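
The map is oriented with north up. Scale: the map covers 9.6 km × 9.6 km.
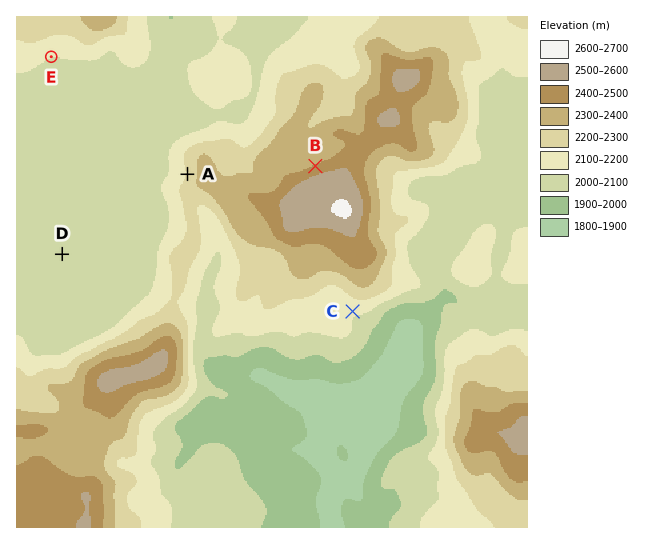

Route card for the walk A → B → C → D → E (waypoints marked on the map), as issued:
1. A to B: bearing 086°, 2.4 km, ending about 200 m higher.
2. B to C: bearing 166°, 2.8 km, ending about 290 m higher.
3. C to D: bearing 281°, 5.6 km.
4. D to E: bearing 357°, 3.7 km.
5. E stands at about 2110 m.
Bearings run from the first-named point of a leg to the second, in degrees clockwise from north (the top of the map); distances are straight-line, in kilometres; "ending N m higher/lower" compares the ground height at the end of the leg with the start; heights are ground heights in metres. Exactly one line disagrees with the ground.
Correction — Line 2: it should read "ending about 290 m lower".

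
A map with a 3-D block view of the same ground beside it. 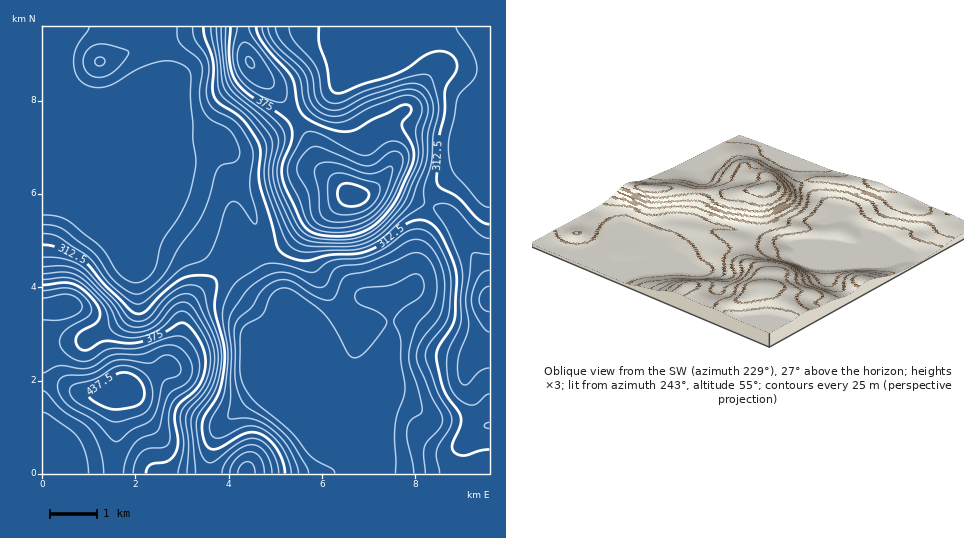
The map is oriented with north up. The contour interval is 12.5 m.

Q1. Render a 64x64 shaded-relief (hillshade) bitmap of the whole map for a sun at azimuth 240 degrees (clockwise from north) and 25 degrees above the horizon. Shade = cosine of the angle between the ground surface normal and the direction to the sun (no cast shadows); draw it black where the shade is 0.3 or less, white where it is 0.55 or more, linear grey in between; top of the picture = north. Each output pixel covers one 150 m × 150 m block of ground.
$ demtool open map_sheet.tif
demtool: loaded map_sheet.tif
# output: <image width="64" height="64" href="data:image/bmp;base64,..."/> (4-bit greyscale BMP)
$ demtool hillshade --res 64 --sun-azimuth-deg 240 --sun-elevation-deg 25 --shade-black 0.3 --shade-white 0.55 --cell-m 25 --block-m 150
<image width="64" height="64" href="data:image/bmp;base64,Qk12CAAAAAAAAHYAAAAoAAAAQAAAAEAAAAABAAQAAAAAAAAIAAATCwAAEwsAABAAAAAAAAAAAAAAABEREQAiIiIAMzMzAERERABVVVUAZmZmAHd3dwCIiIgAmZmZAKqqqgC7u7sAzMzMAN3d3QDu7u4A////AHd3d4mZdlVnd2VEVomqhlQzIzRWZmZniIiJmqqZmId3d3d4iZl2VWeIdURWeZmGVDIiNFVmZnd4iImqqpmYh3d3d3iZmYZmeIhlM0V4mHZDIiIzRWZ3d3eImaqpmZiHd3d3eJqph2Z4iGQyNGeIdkMhEiRWd3d3d4maqZmZmIiId3eImqmHZ4iHUyEkV3d2QyESNGd3d3d3iaqZiJmYiIh3d4mqqYd3iHZCESRWd3ZCESJGd3d3d3eJqZiIiZmIiHeImqqpiHiHZTIRJFZ3dUIiJGd3d3d3d4mpiHiJmZiIeJqqu6qYiIdUMiI0VndlQiJGd3d3d3d3iZmHeJqqmIeJqru7qpiIdlQzNEVWZmVDNGd3d3d3d3eImYiJq7uoh5q7u7qpmIh1RERVVVVmVERXd3d3d3d3d3iZiJq7y5h3qru6qZmIh2REVmZVRVVERXd3d3d3d3d3eImZqrzLmHequpmIiIh2VEVndlQzM0RXd3d3d3d3d3d4iZmrzLqHd5mph3eIh2VEVnd1QyIiNXd3d3d3d3d3d3iJqrvMuod3iYdmZ3h3VERnh2UyERI2d3d3d3d3d3d3eJqru8uph3eIdlVneHZERXh3VDIQATZ3d3d3d3d4iHd4mru7u6mHd3dlVWeHZURWd3ZUMhABRnd3d3d3d4mHd3ibu7u6qYiId2VVZ4dlRWd3ZUQyAAFGd3d3d3d4mYd3eJq7qqqpiIh3ZVZ4dlRFZ3ZVRDIAATZ3d3d3d3iZh3d4mqqqmZmIiHdlVnd2VEVmZlVUMQABRnd3d3d3eKmHd3iaqpmZmZiId2Znd3VERWZmZlQhAAJGd3d3d3eJqYd3eJmZmZmZmYiHd3d3ZUNEVnd2VCAAE1d4d3d3eJqph3Z4iZmImZqpmYiId3dkMzRniIdTERE0Z3d3d3d4qph3ZneIiIiZqqqZiIiHZkMiNXiZh1MhI0V3d3d3d4mph3Zmd4iIiJq7u6qIiHZTIRE1eZmHUyI0VndmZ3d4qqh3Znd3eIiImrzMqnd2VCEAATV5mYdUNEVmZmZneJq6mHZnd3d3eImrzMupZmVCAAACRniYh1VEVWZmZmeJq7qHZnd3d3d3iavMy5lVVDEAABNGeIiHZVVWZnd3eJq7qXZmd4iHd3eJq8zKmFVUIQABNFZ4iIdmZmZnd3d4mruodmd4iIh3d4q7zLqYVVQhABJFZ3iJiHZmZ3d3d4mqupdmeIiIiId4mrzMuohlVDIRI1Z3iJmYd3d3d3d4iaqph3eJmYiIiIiavMy5h2ZUMyI0Z3eImZh3d4iHd3iJqqmIiJqpiIiHiJq8y6l3ZVQzM0Vnd4iZiIeIiId3eImqqZmqu6mIh3eIm8zLmHZlVDNEVnd3iIiIiIiIh3Z4mqu7u7u7qYh3d4mrzLqHZmVEREVnd3eIiIiIiIiHdniau8zMzLuph2ZniavMuXZVVURFVnd3d3iIiIiIiId2eKvM3dzLuph2ZmeJq7uoZVVVVVVnd3d3eIiIiIiIh3d5rN3d3LqpmHZVZ4mqupdUVWVVZ3d3d3d3iIiIiIiHd4m83d3LqqmYdlRWeJqpdkRVZmZ3d3d3d3eIiIiIiId3is3t3LqqqZh2REVniYhlRFZ3d3d3d3d3d4iIiImYh3eb3u3LqqqpiGVERFZ3dlRFZnd3d3d3d3d3iIiIiZiHeKze3LqqqqmHZUMzRWZmVVVnd3d3d3d3d3eIiIiJmId4rO7cuqqqmGVVQzI0VWVVZnd3d3d3d3d3d3iIiImYd4m87tuqqqmGVFVUMjRVVmZnd3d3d3d3d3d3d4iImYh3ibzuy6qZmGVEVmVDM0VWZnd3d3d3eIh3d3d3iIiZiHeJvN3LqZh2VERWdlMjNFVnd3d3d3eIh3d3d3d4iJiHd4m83LqYh2VURWeHVCIjRWd3d3d3d4h3d3d3d4iImId4mrzMuph3ZURVeIdkIiI1Z3d3d3d3h3d3d3d3iImYh3iavMy6mHZVVVZ4h1QiEjVnd3d3d3eHd3d3d3eIiIiIiavMzLuodlVWZ3h3VDIiNWd3d3d3d3d3d3d3d4iIiIiavMzMu5hlVVZ3d3dlQzNFZ3d3d3d3d3d3d3d3eIiZiZq8zMy6l1RFVnd3d2ZUQ0Vnd3d3d3d3d3d3d3d4iZmaq83dy7l1QzRnd3d3d2VDNGd3d3d3d3d3d3d3d3iJqqq83d3LqGQyNGd3d3d3ZUM0V3d3d3d3d3d3d3d3eJqru83e3LqGQyI1Z3d3d3dkMiRWd3d3d3iIiHd3d3d4mru8ze7cqXUyI0Vnd3ZmdlMiNFd3d3d4iIiId3d3d3iau8ze7cqXZDIjRWd3ZmZlQzNFZ3d3d3iJmYh3d3d3eJq7ze7suXZEMzNFZ3dmZmZURFZnd3d3iJqpmHd3d4iImave/tuXZDMyI0Vnd3ZmZmZmZmd3d3eImqqHd3eIiIiZrN//yoZDIiIzVmd3d3d3d3d2ZmZ3d4mqqYdnd4iIiZms7/7JZCIiIzRWd3d3d3eId3ZmZmd4iZqYdmZ3iIiJmrzv/adCERIzRWZ3d3d3eIh3dmZmZ3iImYdmZnd3iImavO/8ljEBI0VWZnd3d3d3iHd2ZmZneIiIh2Znd3d4iZq83uuFIRI0VmZmd3d3d3d3d3ZmZmeIiIiHd3d3d3eJmqvd24QhI0VmZmZ3d3d3d3d3d3Zmd4iIiId3d3h3d4maq83bhCIkVmZmZnd3d3d3d3d3d2Z3"/>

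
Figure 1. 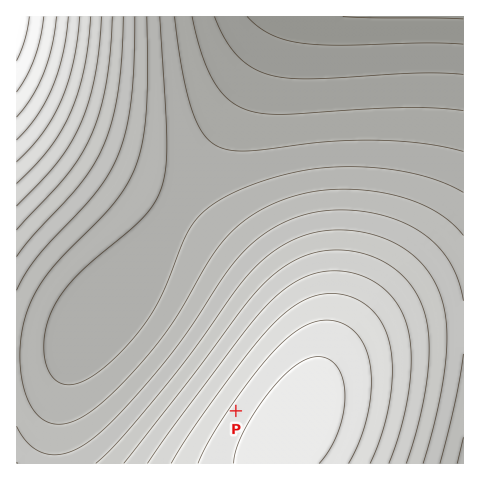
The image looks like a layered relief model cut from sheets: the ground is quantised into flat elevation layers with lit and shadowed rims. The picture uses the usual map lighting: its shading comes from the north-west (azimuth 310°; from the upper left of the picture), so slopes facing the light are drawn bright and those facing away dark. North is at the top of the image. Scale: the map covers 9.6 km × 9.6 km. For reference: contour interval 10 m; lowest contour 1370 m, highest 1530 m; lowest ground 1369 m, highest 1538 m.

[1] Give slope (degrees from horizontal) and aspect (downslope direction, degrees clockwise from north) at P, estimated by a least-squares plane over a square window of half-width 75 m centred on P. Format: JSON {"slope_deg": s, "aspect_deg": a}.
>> {"slope_deg": 1, "aspect_deg": 304}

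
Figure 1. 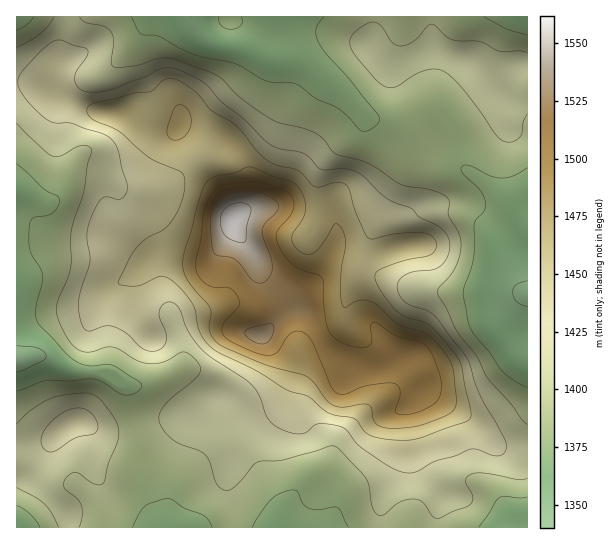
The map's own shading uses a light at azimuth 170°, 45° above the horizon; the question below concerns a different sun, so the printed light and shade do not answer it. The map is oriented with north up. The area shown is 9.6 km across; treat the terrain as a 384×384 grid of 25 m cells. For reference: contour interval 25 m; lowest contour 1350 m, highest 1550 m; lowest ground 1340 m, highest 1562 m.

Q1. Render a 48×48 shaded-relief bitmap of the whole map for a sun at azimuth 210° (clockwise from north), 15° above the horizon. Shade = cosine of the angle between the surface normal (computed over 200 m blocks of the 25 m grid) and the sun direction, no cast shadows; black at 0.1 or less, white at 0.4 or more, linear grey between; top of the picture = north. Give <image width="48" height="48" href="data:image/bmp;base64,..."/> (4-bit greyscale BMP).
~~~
<image width="48" height="48" href="data:image/bmp;base64,Qk32BAAAAAAAAHYAAAAoAAAAMAAAADAAAAABAAQAAAAAAIAEAAATCwAAEwsAABAAAAAAAAAAAAAAABEREQAiIiIAMzMzAERERABVVVUAZmZmAHd3dwCIiIgAmZmZAKqqqgC7u7sAzMzMAN3d3QDu7u4A////AKu7l3iYiImZqqmYiJmZmZmZmJmZmZmJmbu6h3iYiImZqqmYiJmZmZmZmZmZmZiJmcuod3iIeImZqqmIiJmYiJmZmZqpmIeJqrqYd4mHeImZmZmIiZmIiJmpmaqYh3eau5mIiJmHeImZmZmIiZmYiZqqqqqYiImru5mZmZmHiJmZmZmIiZmZmau7qqmZmaq7qZmZmZmIiJmZmZmImqqqqru7uqmZqqq6iJmZmamIiJmZmZmJmqqqqrvLuqmZmaqYd4iJmql3eJmZmZmZqqqpmrzMzLuqmamGZoiIiYdmeJmZmZmZmZmZrNzMzMy7uphlZnd3dmVVeIiIiZmZmZmazu27qru7qXZVZnd2VURFZ3iIiZmIiaqr3ty6mZmZh1RVZmZlVERGd3d3iIiImru83bqqqZmIZURVVWZlRFVniZiHeHiKvMu8y5mqqph3VEREVWZVZ4iJq7qYiJq93curupiZmZh2UzREVod4q7urzMupq97v/rmauYd3iYh1MiNFZ5mr3cu8zMqazv///KiaqGZniHZTEBNWeKq83Lq7u6iK3v7tuYmrllZ4hkMgASRniKq8y6mrqXZ6zcuod4m6hVeIYyIRE0Z3iJmrqpmqmHeKu6h3d4mpZWiGMiIiNWd4d5mamZmpmIiby6mIiIiHZndkIjNEVmeHd4iZmZmZmYms3bqaqYh2ZnZUNFVWZnd3d4mYiZmZmZq93LqrqYdmZmZVVniIh3d4iJmZmZiIiZm8y6qrqHZVZmZniJqqmHeIiZmZmZiIiImruqq7l2RFZnd4mru6h3eImZmZmqmIiIiZmavLhkNGd3eImqupdmeImZmJmqmId3iJmru5ZEVnd3d3d4h2VWeJiIiImZmHeHiImrunZWeIiHZnZlVDNGeIh4iIiZh3iIiIm7qHeImIiGVmZlVDRXiIiIh4iYh3iIiImph3eIh3h2VnZmZVZ4iHiHiIiZh3iIiImYZVVVVWd2ZmZlZmZ3d4iImZmZh4iIiJmHQzMyM0ZmZlVVVVVmeIiJqpmZiImZmZmGQzMiI0VVVERVZmZniZmaqqmZiJqpmZh2ZlQjNEVEM0Vmd3d4mZmaqqqZiaqqqpiIiGQ0RFVUNFZ3iIiJmqmaq6mZmruqqqmZmFNEVVVVVWd4iIiJmqmaqqmrzdypqpmZhTNFVVVmZ3eIiIiJmqmKqqq83tqYmYiHUyRWZlZmd4iIiIiZqpiKu6q7y5h4iHdlMjRWZmZmeImZiIiaqZiLu6mYdmZ3iGVDM0VmZmZniZqpiImqqZiKqYdlREVWh1QzRFZmd3d4mrqpmZqqqYd5mHZlVVVWdUMzRWZmd3eJq7qZmZqqmHeIiHd3d2VVUyIjRVZnd3iau6mImaqph3iHeId4h3ZVQhI0VWZ4iImqu5iIiZmYd3d2d3Z3d3ZmQzRFZ3iIiJmqqYd3iIh2ZmZmZmZmZmZmZVVomZmYiJmZmHd3eHZlVVVWZmZmVmZ3ZmeKqZiIiImIh3d3d3ZVVVVXd3ZmVmZ3dmeaqYiIiIiId3d3d2ZmZVZg=="/>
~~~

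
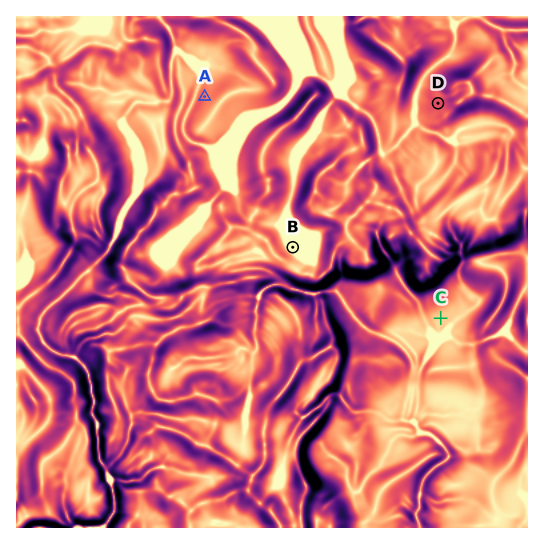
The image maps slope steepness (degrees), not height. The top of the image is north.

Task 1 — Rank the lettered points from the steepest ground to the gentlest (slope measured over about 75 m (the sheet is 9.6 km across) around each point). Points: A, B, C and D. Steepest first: D A C B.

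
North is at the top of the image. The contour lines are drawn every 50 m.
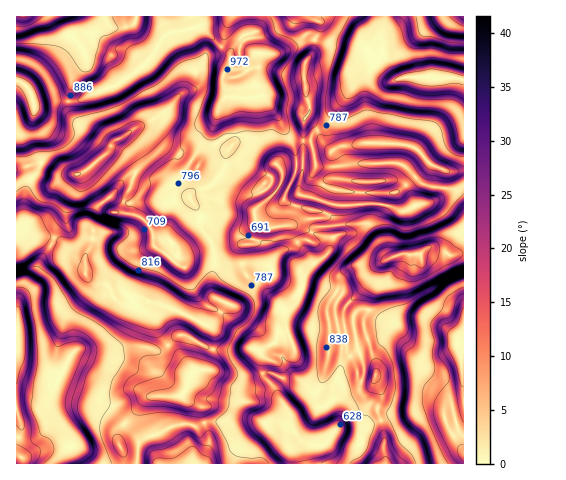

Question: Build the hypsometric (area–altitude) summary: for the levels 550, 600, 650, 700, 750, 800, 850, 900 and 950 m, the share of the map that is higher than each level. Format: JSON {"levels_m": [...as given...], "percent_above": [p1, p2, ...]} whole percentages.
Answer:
{"levels_m": [550, 600, 650, 700, 750, 800, 850, 900, 950], "percent_above": [97, 94, 82, 73, 65, 43, 30, 24, 18]}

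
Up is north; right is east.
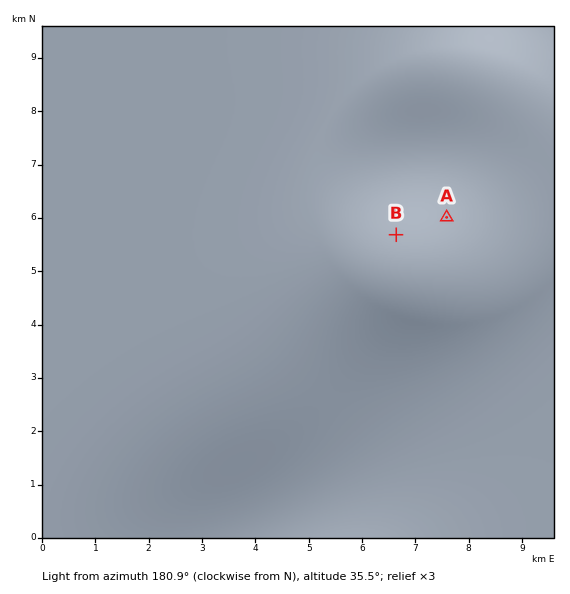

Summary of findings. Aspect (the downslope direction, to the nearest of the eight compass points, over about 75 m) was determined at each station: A S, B S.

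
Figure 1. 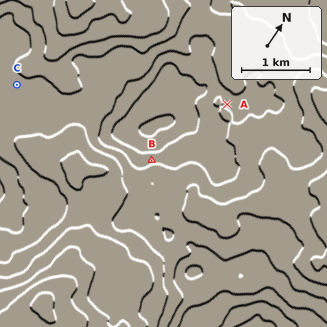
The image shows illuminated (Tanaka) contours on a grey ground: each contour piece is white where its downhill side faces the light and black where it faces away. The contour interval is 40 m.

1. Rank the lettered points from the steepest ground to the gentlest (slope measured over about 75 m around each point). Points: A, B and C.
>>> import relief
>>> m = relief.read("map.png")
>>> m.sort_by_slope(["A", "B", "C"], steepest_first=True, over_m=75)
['B', 'C', 'A']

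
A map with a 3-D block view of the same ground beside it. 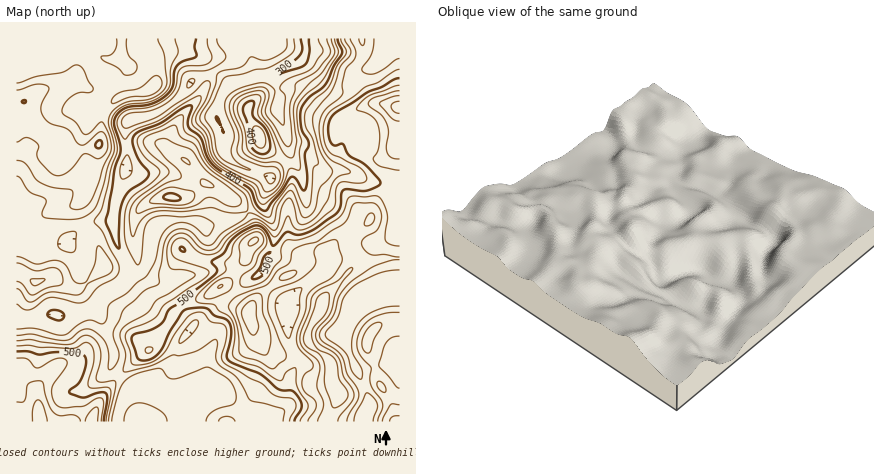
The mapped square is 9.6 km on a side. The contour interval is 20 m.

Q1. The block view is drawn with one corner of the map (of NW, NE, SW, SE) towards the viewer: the NE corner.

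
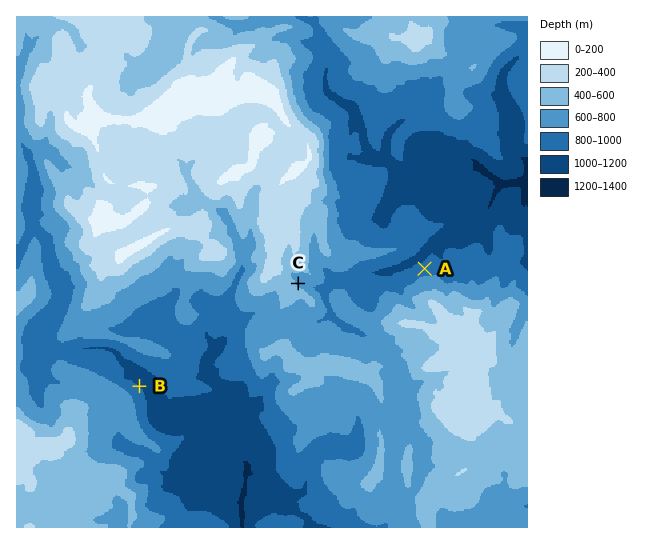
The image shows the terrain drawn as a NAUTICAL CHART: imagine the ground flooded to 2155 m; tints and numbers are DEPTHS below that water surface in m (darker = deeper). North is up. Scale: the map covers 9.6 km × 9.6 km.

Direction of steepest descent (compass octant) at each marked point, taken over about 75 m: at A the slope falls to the N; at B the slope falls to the NE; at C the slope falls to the NE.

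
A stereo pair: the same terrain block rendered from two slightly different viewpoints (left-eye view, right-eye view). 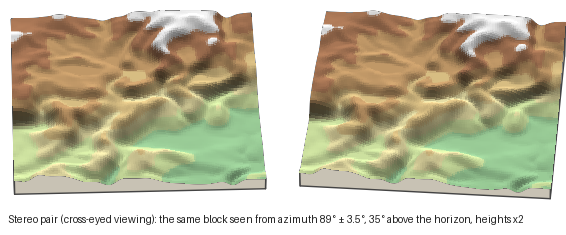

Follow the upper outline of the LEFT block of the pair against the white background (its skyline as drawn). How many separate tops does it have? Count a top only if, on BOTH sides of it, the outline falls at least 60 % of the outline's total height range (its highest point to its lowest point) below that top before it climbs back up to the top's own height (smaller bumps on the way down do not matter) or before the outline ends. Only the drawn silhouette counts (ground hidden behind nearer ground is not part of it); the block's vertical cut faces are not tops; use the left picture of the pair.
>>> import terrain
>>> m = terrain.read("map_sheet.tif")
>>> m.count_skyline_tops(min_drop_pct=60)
0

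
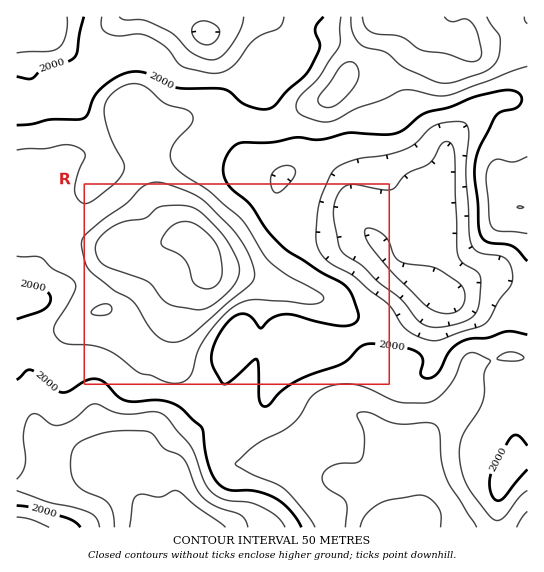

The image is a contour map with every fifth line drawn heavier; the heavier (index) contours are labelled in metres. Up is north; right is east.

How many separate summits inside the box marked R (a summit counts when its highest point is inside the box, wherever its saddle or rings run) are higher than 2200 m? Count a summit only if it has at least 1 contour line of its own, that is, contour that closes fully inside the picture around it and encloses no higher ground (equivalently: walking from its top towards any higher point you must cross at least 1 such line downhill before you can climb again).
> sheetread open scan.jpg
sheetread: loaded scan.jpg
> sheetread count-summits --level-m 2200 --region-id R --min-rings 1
1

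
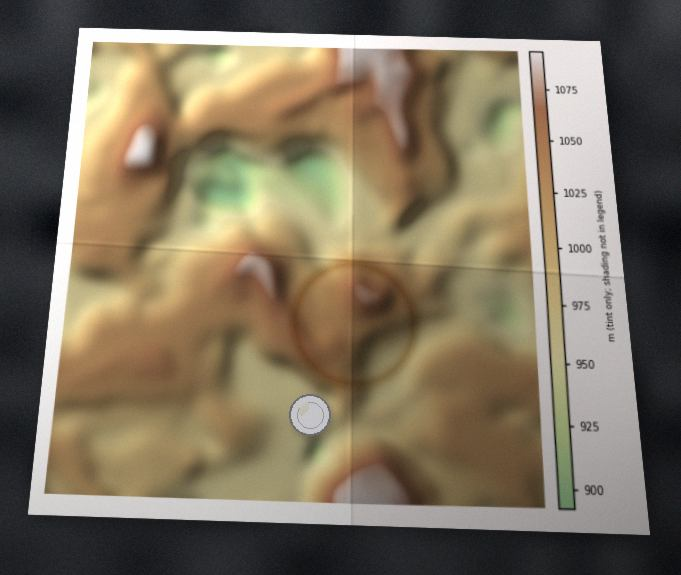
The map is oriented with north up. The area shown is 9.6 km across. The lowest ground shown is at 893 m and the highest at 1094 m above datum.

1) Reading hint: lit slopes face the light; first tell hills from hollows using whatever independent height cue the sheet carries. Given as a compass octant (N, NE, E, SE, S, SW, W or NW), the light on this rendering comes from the NW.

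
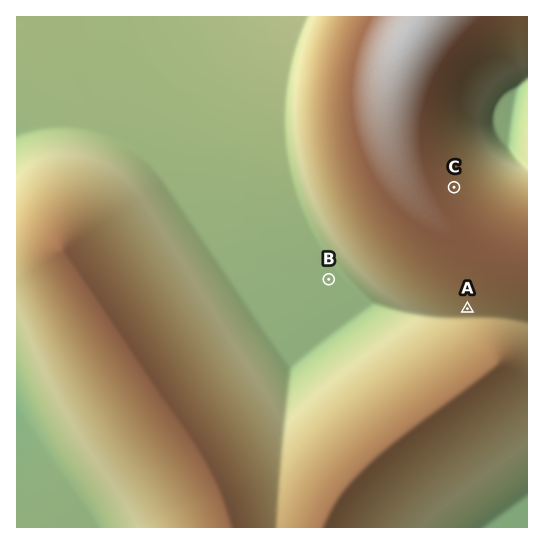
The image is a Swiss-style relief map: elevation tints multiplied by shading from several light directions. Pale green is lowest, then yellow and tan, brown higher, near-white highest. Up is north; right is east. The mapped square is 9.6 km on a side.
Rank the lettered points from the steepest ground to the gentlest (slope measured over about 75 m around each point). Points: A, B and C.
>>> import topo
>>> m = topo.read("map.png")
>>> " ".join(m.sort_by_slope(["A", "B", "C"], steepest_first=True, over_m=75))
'A C B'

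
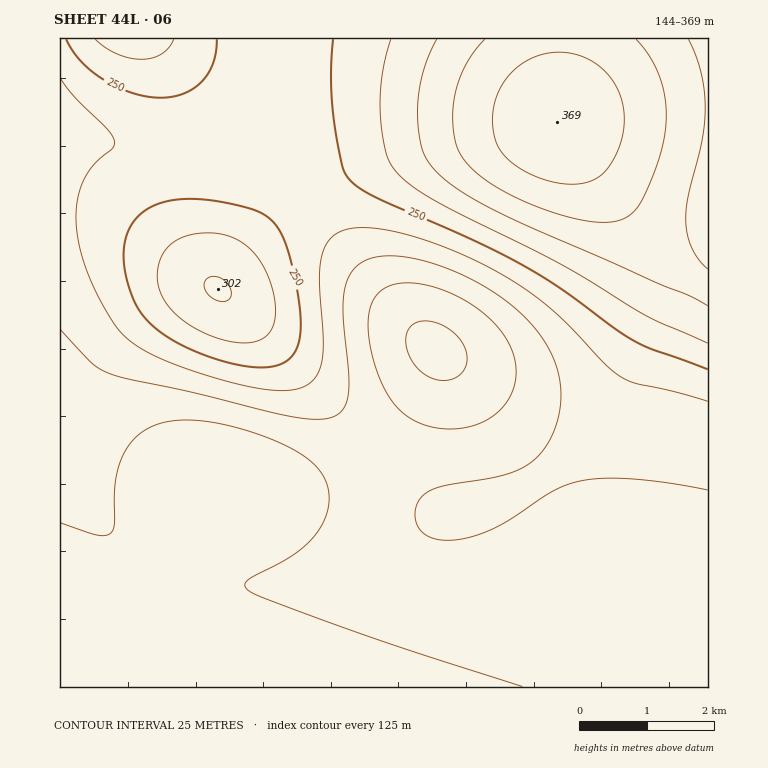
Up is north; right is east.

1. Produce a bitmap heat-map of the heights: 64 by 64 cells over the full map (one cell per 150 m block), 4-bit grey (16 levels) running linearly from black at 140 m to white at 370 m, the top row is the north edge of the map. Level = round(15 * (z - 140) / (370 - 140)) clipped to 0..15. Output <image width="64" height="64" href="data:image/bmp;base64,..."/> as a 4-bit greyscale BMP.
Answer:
<image width="64" height="64" href="data:image/bmp;base64,Qk12CAAAAAAAAHYAAAAoAAAAQAAAAEAAAAABAAQAAAAAAAAIAAATCwAAEwsAABAAAAAAAAAAAAAAABEREQAiIiIAMzMzAERERABVVVUAZmZmAHd3dwCIiIgAmZmZAKqqqgC7u7sAzMzMAN3d3QDu7u4A////ABEREREiIiIiIiIiIiIiIiIiIiIiIiIiIiIiIiMzMzMzERERIiIiIiIiIiIiIiIiIiIiIiIiIiIiIiIzMzMzMzMREiIiIiIiIiIiIiIiIiIiIiIiIiIiIiIzMzMzMzMzMyIiIiIiIiIiIiIiIiIiIiIiIiIiIiIjMzMzMzMzMzMzIiIiIiIiIiIiIiIiIiIiIiIiIiIjMzMzMzMzMzMzMzMiIiIiIiIiIiIiIiIiIiIiIiIjMzMzMzMzMzMzMzMzMyIiIiIiIiIiIiIiIiIiIiIiMzMzMzMzMzMzMzMzMzMzIiIiIiIiIiIiIiIiIiIiIzMzMzMzMzMzMzMzMzMzMzMiIiIiIiIiIiIiIiIiIjMzMzMzMzMzMzMzMzMzMzMzMyIiIiIiIiIiIiIiIiMzMzMzMzMzMzMzMzMzMzMzMzMzIiIiIiIiIiIiIiIiMzMzMzMzMzMzMzMzMzMzMzMzMzMiIiIiIiIiIiIiIiIzMzMzMzMzMzMzMzMzMzMzMzMzMyIiIiIiIiIiIiIiIiMzMzMzMzRDMzMzMzMzMzMzMzMzIiIiIiIiIiIiIiIiIjMzMzREREREREMzMzMzMzMzMzMiIiIiIiIiIiIiIiIiMzMzNEREREREREQzMzMzMzM0RCIiIiIiIiIiIiIiIiIjMzNEREREREREREREMzREREREIiIiIiIiIhERERIiIiMzM0REREREREREREREREREREQiIiIiIiIhERERESIiIzMzRERERERERERERERERERERCIiIiIiIhEREREREiIiMzNEREREREREREREREREREREIyIiIiIhERERERESIiMzM0REREREREREREREREREREQzMiIiIiERERERERIiIzMzNERERERERERERERERERERDMzIiIiIRERERERIiIjMzMzREREREREREREREREREREMzMiIiIhERERERIiIjMzMzMzMzMzREREREREREREREQzMzIiIiIRERESIiIzMzMzMzMzMzMzNERERERERERERDMzMyIiIiIiIiIiMzMzMzMzMzMzMzMzREREREREREREMzMzMiIiIiIiIzMzNERDMzMyIiIiMzM0RERERVVVVVUzMzMzMiIiIzMzNEREREMzMyIiIiIjMzREREVVVVVVVTMzMzMzMzMzNEREREREQzMyIiIiIiIzM0REVVVVVVVVMzMzMzMzNEREVVVVVVRDMyIhERESIiMzRERVVVVVVVYzM0RERERERVVWZmZVVEMzIhEREREiIzNERVVVVVZmZjNERERERVVWZmZmZmVUQzIhERERERIiM0RFVVZmZmZnNERERFVVZmZ3d3d3ZlVDMiERAAEREiIzREVVZmZmd3dERERVVWZnd4iIiHdmVUMyERAAARESIzNEVVZmZ3d3iEREVVVmZ3eIiJiIh3ZUQyIREAABERIjNERVZmd3d4iIREVVZmd3iJmZmZiHdlRDIhEQAAERIjM0RVZmd3iIiJlERVVmd4iZmaqpmYd2VEMiERERERIiM0RVZmd3iImZmkRVVmd4iZmqqqqZh3ZUQyIRERERIiM0RVZmd4iJmZqqRVVmd4iZqqqqqpmHdlRDIiERERIiM0RVZnd4iZmaqqpFVWZ3iJmqqqqqmYdmVEMyIiIiIjM0RVZneIiZmqqqq1VWZniJmqqrqqqYh2ZUQzIiIiIzNEVVZneImZqqqqu7VVZneImaqqqqqZiHZlREMzMzMzREVWZ3iImZqqq7u7tVZmd4iZqqqqqpmHdmVURDMzNERFVmd3iJmaqqu7u7ulVmZ3iJmaqqqpmId2ZVVEREREVVZnd4iZmqq7u7u7uqVWZneIiZmZmZmIh3ZlVVVVVVVWZ3eImZqqu7u7u7u6pVZmd3iImZmZmIh3dmZVVVVVZmd3iJmaqru7vMy7u7qlZmZ3eIiIiIiIh3d2ZmZmZmZnd4iZmqu7vMzMzMu7uqVmZnd3iIiIiIh3d3ZmZmZmd3iImZqru8zMzMzMzLu6pWZmZ3d3d3d3d3d3dmZmd3d4iJmaq7vMzN3d3czMu7qlVmZmd3d3d3d3d3ZmZ3d3eIiZmqu7zM3d3d3d3My7uqVWZmZmd3d3d2ZmZmZ3d3eIiZqqu8zN3d7u7t3dzMu6pVZmZmZmZmZmZmZmZnd3eIiZqqu8zN3e7u7u7d3My7qlVWZmZmZmZmZmZmZmd3eIiZqqu8zd3u7u7u7u3dzLu6VVVmZmZmZmZmZmZmZ3d4iJmqu8zN3u7u//7u7d3My7pVVVZmZmZmZmZmZmZnd3iJmaq7zN3e7v///+7u3czLulVVVmZmZmZmZmZmZmd3iImaqrvM3e7u/////u7d3Mu6VVVmZmZmZmZmZmZmd3eIiZqru8zd7u7////+7t3cy7pVVmZmZ3d2ZmZmZmZ3d4iJmqu7zN3u7v////7u3dzLu1VmZnd3d3d2ZmZmZnd3iImaq7vM3e7u////7u7d3Mu7VmZ3d3d3d3dmZmZmd3eIiZqqu8zd3u7v///u7t3cy7pmZ3d4iIh3d3ZmZmZ3d4iJmqq7zN3e7u7/7u7t3czLumZ3iIiIiId3dmZmZnd3iImZqrvMzd3u7u7u7u3dzMu6Z3iIiZmIiHd3ZmZmd3eIiZmqu7zN3d7u7u7u3dzMu7p3iJmZmZiId3dmZmZ3d4iJmaqrvMzd3e7u7t3d3My7qniJmZmZmYiHd2ZmZnd3iIiZqqu7zM3d3d3d3d3My7uq"/>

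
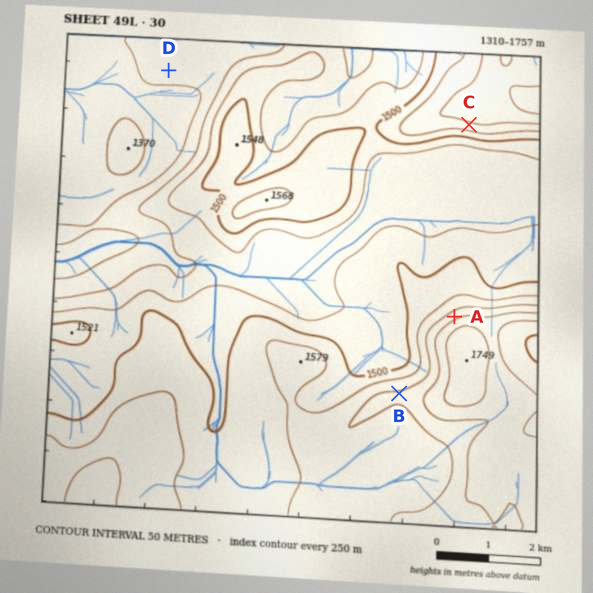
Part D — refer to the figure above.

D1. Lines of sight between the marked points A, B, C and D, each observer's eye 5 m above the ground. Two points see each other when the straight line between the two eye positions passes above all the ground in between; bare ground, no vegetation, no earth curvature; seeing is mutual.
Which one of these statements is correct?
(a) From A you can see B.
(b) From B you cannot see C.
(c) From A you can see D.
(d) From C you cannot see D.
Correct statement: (d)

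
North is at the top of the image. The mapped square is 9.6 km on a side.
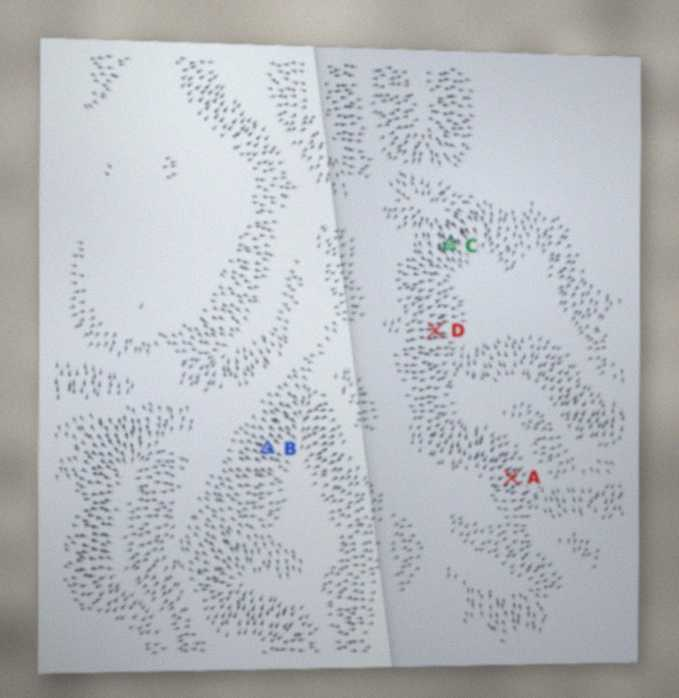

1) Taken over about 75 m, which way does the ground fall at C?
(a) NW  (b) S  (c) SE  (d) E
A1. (c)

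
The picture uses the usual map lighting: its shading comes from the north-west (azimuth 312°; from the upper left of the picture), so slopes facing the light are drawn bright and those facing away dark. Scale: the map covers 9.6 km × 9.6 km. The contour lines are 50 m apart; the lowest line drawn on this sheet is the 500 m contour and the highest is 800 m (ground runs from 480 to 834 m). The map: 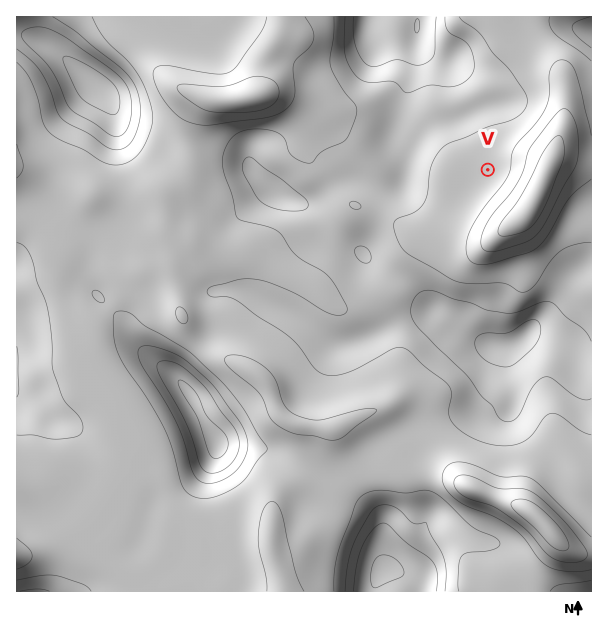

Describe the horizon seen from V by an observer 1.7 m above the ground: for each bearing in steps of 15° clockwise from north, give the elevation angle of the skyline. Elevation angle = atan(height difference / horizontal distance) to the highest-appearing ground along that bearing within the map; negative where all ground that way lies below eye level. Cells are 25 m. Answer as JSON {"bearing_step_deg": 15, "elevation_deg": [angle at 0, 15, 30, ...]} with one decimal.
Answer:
{"bearing_step_deg": 15, "elevation_deg": [-0.2, -0.2, 0.5, 2.0, 5.3, 7.8, 9.4, 10.4, 10.6, 10.2, 9.3, 8.1, 5.4, 1.7, 0.4, 0.5, 0.0, 0.0, 0.3, 1.6, 0.7, -0.4, -1.3, -1.2]}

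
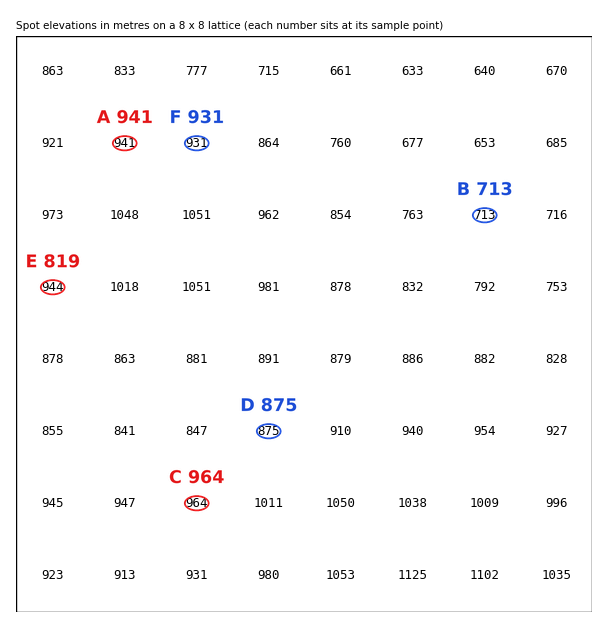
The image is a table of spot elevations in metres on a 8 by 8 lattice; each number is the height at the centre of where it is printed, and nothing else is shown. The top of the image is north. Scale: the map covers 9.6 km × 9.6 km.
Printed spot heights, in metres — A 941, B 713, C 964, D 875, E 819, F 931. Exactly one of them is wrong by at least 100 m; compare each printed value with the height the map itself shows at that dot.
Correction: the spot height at E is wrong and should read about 944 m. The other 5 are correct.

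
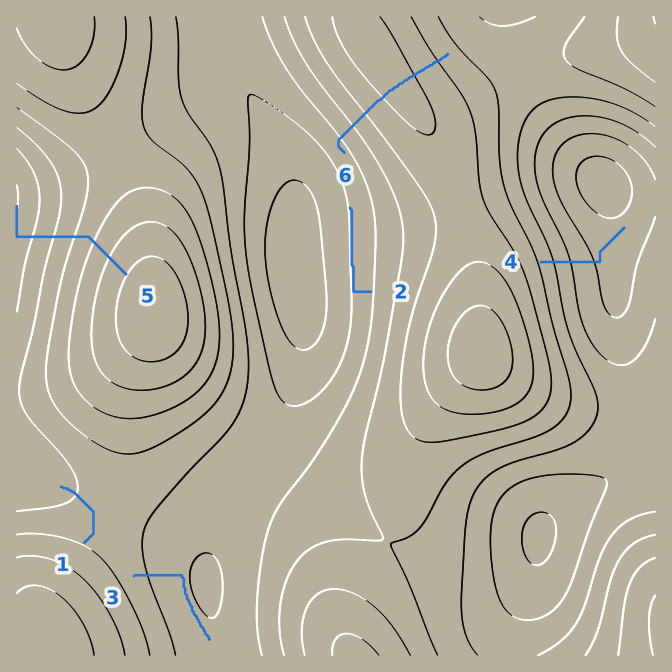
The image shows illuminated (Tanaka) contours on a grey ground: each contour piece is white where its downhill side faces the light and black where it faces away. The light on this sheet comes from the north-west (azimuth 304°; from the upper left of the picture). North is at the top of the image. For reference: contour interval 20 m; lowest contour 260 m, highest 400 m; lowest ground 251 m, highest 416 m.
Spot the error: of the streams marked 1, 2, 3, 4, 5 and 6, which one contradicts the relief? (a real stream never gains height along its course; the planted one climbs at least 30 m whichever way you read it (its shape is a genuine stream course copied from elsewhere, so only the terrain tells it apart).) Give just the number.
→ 6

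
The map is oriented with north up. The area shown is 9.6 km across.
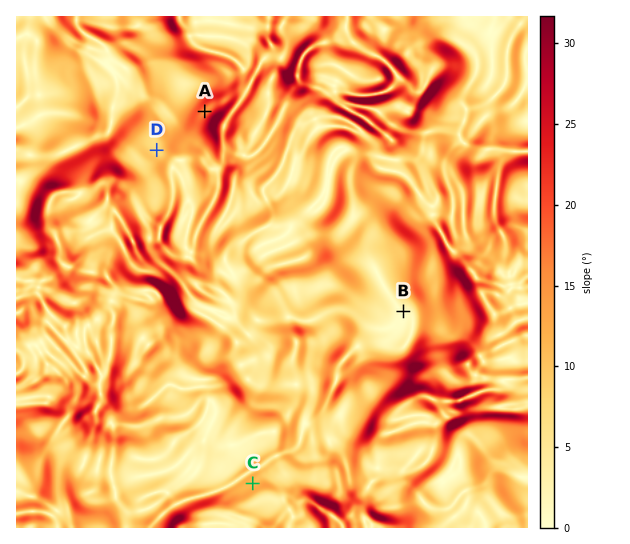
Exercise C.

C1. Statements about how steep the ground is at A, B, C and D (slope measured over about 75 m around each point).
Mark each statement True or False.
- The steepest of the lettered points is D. False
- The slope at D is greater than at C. False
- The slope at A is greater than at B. True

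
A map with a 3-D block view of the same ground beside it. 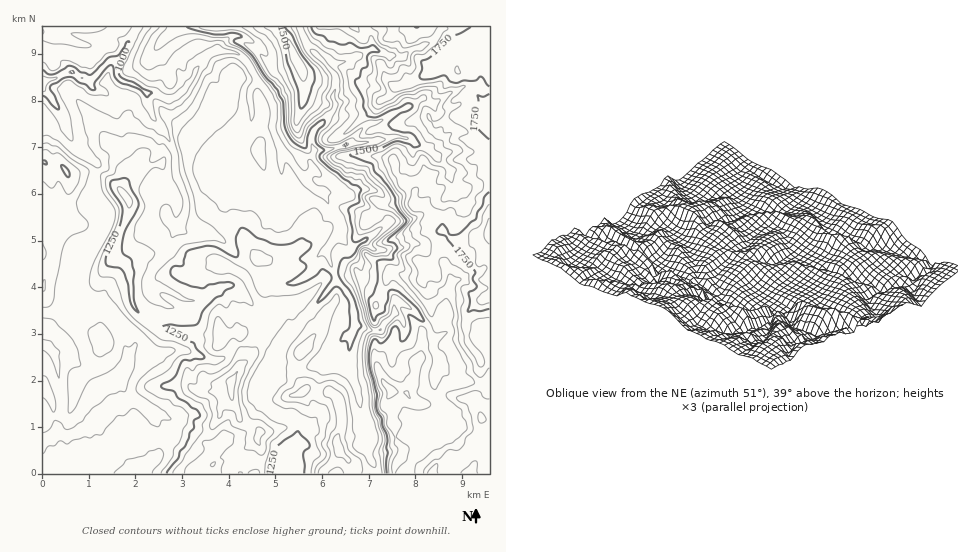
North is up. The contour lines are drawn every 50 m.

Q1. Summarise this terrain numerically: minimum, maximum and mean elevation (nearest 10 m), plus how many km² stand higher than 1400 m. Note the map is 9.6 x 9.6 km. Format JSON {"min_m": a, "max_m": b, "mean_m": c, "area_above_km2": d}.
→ {"min_m": 910, "max_m": 1860, "mean_m": 1330, "area_above_km2": 29.2}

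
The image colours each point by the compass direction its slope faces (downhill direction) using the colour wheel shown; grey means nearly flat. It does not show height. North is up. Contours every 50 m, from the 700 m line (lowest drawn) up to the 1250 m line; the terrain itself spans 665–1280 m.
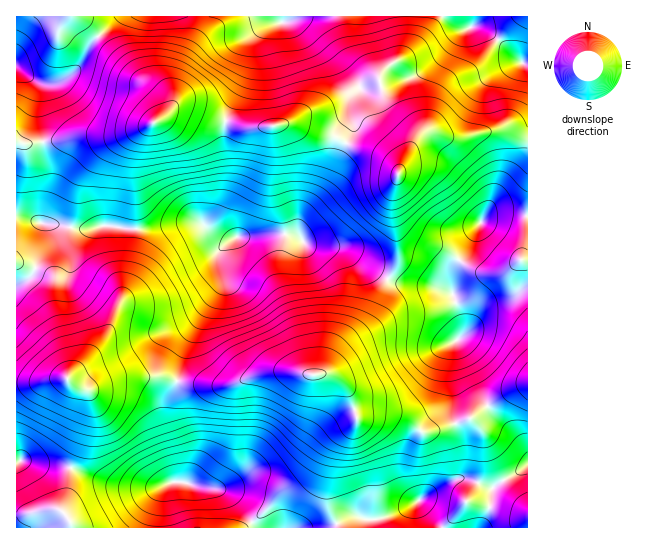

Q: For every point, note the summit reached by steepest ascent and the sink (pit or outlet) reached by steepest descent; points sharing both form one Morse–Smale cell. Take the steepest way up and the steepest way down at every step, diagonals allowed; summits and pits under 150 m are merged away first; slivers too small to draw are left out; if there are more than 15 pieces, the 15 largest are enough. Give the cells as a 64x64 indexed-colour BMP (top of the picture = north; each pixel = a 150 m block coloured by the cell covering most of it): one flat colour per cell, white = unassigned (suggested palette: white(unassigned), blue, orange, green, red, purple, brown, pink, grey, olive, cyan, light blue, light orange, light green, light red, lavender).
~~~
<image width="64" height="64" href="data:image/bmp;base64,Qk12CAAAAAAAAHYAAAAoAAAAQAAAAEAAAAABAAQAAAAAAAAIAAATCwAAEwsAABAAAAAAAAAA////ALR3HwAOf/8ALKAsACgn1gC9Z5QAS1aMAMJ34wB/f38AIr28AM++FwDox64AeLv/AIrfmACWmP8A1bDFAJmZmZmZmZmZmczMzMzMzCIiIiIiqqqqqqqqqqqqqqqqmZmZmZmZmZmZzMzMzMzCIiIiIiIiIiKqqqqqqqqqqqqZmZmZmZmZmZnMzMzMzCIiIiIiIiIiIiIqqqqqqqqqqpmZmZmZmZmZmczMzMzCIiIiIiIiIiIiIiKqqqqqqqqqmZmZmZmZmZmZzMzMzCIiIiIiIiIiIiIiIiKqqqqqqqqZmZmZmZmIiIiMzCIiIiIiIiIiIiIiIiIiIiKqqiKqqpmZmZmYiIiIiIiCIiIiIiIiIiIiIiIiIiIiIiIiIiKqmZmZmIiIiIiIiIIiIiIiIiIiIiIiIiIiIiIiIiIiIiqIiIiIiIiIiIiIIiIiIiIiIiIiIiIiIiIiIiIiIiIiIoiIiIiIiIiIiIgiIiIiIiIiIiIiIiIiIiIiIiIiIiIiiIiIiIiIiIiIiCIiIiIiIiIiIiIiIiIiIiIiIiIiIiKIiIiIiIiIiIiIIiIiIiIiIiIiIiIiIiIiIiIiIiIiIoiIiIiIiIiIiIIiIiIiIiIiIiIiIiIiIiIREiIiIiIiiIiIiIiIiIiIgiIiIiIiIiIiIiIiIiIiIRERESIiIiKIiIiIiIiIiIiCIiIiIiIiIiIiIiIRERERERERESIiIoiIiIiIiIiIiIIiIiIiIiIiIiIiIhEREREREREREiIiiIiIiIiIiIiIgiIiIiIiIiIiIiIiEREREREREREREiKIiIiIVYiIiIiIIiIiIiIiIiIiIiERERERERERERERElVViFVVVYiIiIgRERERIiIiIiIiERERERERERERERERVVVVVVVVVVVVVRERERERERERERERERERERERERERERFVVVVVVVVVVVVVUREREREREREREREREREREREREREREVVVVVVVVVVVVVVRERERERERERERERERERERERERERERVVVVVVVVVVVVVVERERERERERERERERERERERERERERFVVVVVVVVVVVVVVREREREREREREREREREREREREREREVVVVVVVVVVVVVVVERERERERERERERERERERERERERERVVVVVVVVVVVVVVVREREREREREREREREREREREbERERFVVVVVVVVVVVVVVVERERERERERERERERERERERuxEREVVVVVVVVVVVVVVVVRERERERERERERERERERERu7ERERVVVVVVVVVVVVVVVVURERERERERERERERERERG7u7sRFVVVVVVVVVVVVVVVVRERERERERERERERERERG7u7u7sVVVVVVVVVVVVVVVVVURERERERERERERERFmZru7u7u7RFVVVVVVVVVVVVVVVRERERERERERERFmZmZmu7u7u7tEVVVVVVVVVVVVVVVRERERERERERERZmZmZmZru7u7u0RFVVVVVVVVVVVVVVERERERERERERZmZmZmZmu7u7u7REVVVVVVVVVVVVVVUREREREREREWZmZmZmZmZru7u7tERFVVVVVVVVVVVVVVERERERFmZmZmZmZmZmZma7u7u0REVVVVVVVVVVVVVVREERERFmZmZmZmZmZmZmZru7u7RERVVERVVERFVVVVRERERERGZmZmZmZmZmZmZma7u7tERERERERERERERERERERERERmZmZmZmZmZmZmZru7u0RERERERERERERERERERERERGZmZmZmZmZmZmZmZmZmRERERERERERERERERERERERERmZmZmZmZmZmZmZmZmZEREREREREREREREREREREREREZmZmZmZmZmZmZmZmZkRERERERERERERERERERERERERGZmZmZmZmZmZmZmZmREREREREREREREREREREREREREZmZmZmZmZmZmZmZmZERERERERERERERERERERERERERGZmZmZmZmZmZmZmZkREREREREREREREREREREREREREZmZmZ2ZmZmZmZmZmRERERERERERERERERERERERERERmZmZ3dmZmZmZmZmZEREREREREREREREREREREREREREZnd3d2ZmZmZmZmZjMzM0RERERERERERERERERERERER3d3d3dmZmZmZmZmMzMzMzMzM0REREREREREREREQzMzd3d3d3d3d3d2ZnczMzMzMzMzMzREREREQzMzMzMzMzN3d3d3d3d3d3d3dzMzMzMzMzMzMzREQzMzMzMzMzMzM3d3d3d3d3d3d3d3MzMzMzMzMzMzMzMzMzMzMzMzMzMzd3d3d3d3d3d3d3czMzMzMzMzMzMzMzMzMzMzMzMzMzN3d3d3d3d3d3d3dzMzMzMzMzMzMzMzMzMzMzMzMzMzM3d3d3d3d3d3d3d3MzMzMzMzMzMzMzMzMzMzMzMzMzMzN3d3d3d3d3d3d3czMzMzMzMzMzMzMzMzMzMzMzMzMzN3d3d3d3d3d3d3dzMzMzMzMzMzMzMzMzMzMzMzMzMzN3d3d3d3d3d3d3d3MzMzMzMzMzMzMzMzMzMzMzMzMzM3d3d3d3d3d3d3d30zMzMzMzMzMzMzMzMzMzMzMzMzM3d3d3d3d3d3d3d33TMzMzMzMzMzMzMzMzMzMzMzMzM3d3d3d3d3d3d3d33dMzMzMzMzMzMzMzMzMzMzMzMzM3d3d3d3d3d3d3d33d0zMzMzMzMzMzMzMzMzMzMzMzM3d3d3d3d3d3d3d93d3TMzMzMzMzMzMzMzMzMzMzMzd3d3d3d3d3d3d3d93d3d"/>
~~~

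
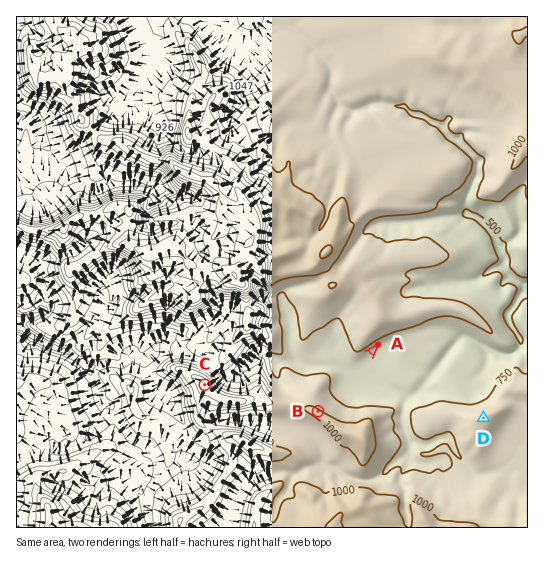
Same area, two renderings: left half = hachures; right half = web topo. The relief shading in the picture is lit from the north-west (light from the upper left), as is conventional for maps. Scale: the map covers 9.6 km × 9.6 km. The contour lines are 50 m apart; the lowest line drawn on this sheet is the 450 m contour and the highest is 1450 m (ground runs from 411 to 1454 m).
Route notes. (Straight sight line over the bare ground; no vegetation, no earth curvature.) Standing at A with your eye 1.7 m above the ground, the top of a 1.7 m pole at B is visible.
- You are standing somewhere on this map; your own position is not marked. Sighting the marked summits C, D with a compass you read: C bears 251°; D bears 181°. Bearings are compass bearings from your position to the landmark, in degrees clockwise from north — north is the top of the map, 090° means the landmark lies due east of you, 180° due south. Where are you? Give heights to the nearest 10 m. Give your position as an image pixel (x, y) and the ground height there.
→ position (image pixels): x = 486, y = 288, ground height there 580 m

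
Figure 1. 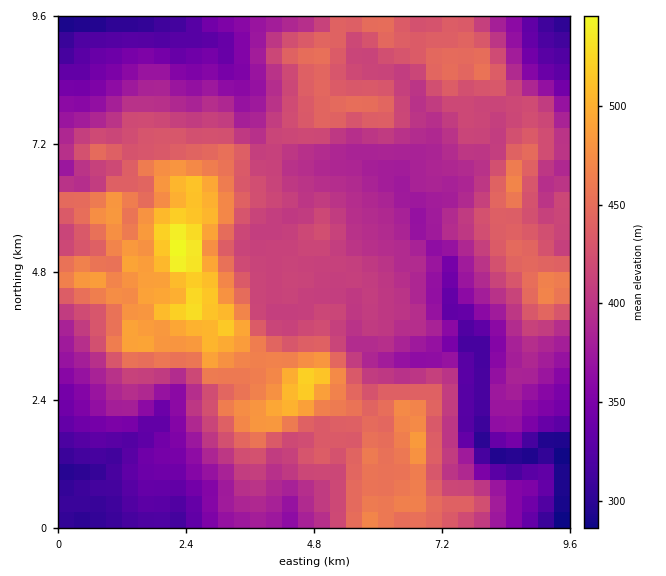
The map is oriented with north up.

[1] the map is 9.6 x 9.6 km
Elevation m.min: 280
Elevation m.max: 550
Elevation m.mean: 405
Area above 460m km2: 12.9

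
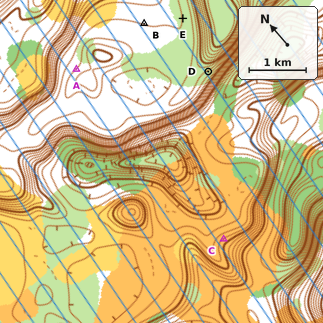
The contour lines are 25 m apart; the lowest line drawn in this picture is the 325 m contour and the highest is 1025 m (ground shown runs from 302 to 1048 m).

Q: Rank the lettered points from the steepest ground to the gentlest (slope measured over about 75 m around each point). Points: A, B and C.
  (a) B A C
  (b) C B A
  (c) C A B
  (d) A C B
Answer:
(c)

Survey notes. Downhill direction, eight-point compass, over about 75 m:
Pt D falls S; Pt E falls NW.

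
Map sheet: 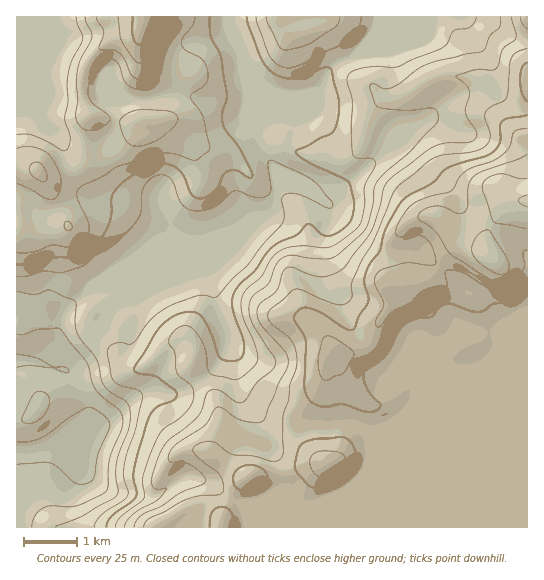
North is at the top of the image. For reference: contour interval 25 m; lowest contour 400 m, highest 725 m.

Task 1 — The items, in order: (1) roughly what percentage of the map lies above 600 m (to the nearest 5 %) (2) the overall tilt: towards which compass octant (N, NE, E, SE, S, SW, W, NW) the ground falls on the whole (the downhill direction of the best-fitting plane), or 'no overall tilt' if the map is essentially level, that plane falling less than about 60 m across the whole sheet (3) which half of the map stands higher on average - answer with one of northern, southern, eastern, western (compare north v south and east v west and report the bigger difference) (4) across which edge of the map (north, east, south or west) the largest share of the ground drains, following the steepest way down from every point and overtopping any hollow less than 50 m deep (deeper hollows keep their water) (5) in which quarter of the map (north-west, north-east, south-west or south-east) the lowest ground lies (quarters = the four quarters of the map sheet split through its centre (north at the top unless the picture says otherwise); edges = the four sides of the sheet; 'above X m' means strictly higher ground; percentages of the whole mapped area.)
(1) Roughly 35 % of the ground is higher than 600 m.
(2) On the whole the ground falls towards the west.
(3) The eastern half stands higher on average than the western half.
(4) Drainage is mainly to the west: more ground falls towards that edge than towards any other.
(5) The lowest ground is in the south-west quarter.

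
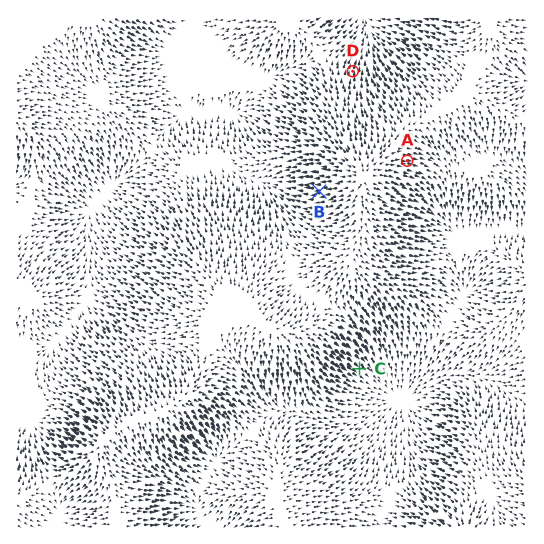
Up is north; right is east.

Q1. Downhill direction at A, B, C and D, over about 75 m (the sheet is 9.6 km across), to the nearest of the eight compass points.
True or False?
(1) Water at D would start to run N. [True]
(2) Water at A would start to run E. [True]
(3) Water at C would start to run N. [False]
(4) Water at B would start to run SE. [False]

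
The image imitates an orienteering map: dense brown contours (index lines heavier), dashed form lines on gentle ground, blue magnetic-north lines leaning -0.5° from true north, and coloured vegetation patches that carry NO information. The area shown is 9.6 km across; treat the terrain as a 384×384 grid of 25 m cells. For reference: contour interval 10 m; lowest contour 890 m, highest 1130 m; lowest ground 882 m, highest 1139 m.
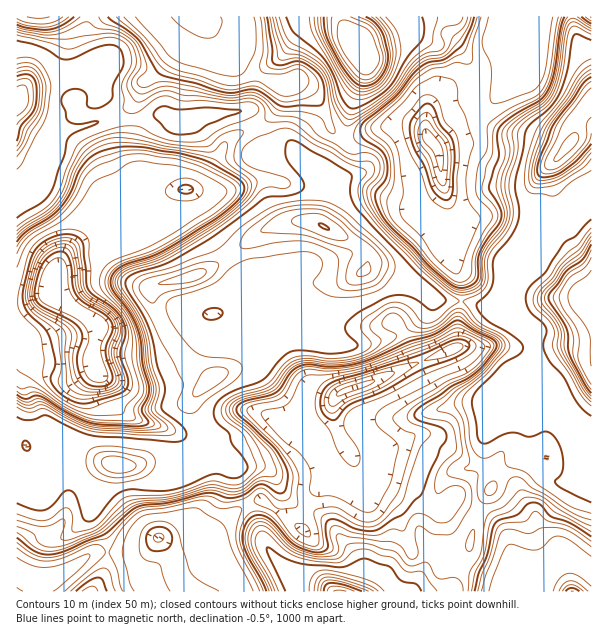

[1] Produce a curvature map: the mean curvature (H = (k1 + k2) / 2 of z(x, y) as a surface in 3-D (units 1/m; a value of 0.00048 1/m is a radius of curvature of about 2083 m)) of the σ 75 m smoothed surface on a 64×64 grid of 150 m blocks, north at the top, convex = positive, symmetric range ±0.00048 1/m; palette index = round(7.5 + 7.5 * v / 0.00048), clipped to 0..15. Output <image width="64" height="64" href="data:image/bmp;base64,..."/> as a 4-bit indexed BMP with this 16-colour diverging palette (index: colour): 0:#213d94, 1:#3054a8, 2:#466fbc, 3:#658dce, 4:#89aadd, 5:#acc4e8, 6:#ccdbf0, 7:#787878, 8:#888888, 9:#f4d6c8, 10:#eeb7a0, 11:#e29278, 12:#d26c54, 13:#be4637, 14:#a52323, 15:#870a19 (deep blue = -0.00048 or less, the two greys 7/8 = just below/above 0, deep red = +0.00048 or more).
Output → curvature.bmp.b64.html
<image width="64" height="64" href="data:image/bmp;base64,Qk12CAAAAAAAAHYAAAAoAAAAQAAAAEAAAAABAAQAAAAAAAAIAAATCwAAEwsAABAAAAAAAAAAlD0hAKhUMAC8b0YAzo1lAN2qiQDoxKwA8NvMAHh4eACIiIgAyNb0AKC37gB4kuIAVGzSADdGvgAjI6UAGQqHACRUM2vZdUZ4dmd3d3UTrZZJ/9lkNXmpic21NneHdG2BZ3ZUN7uWV4h2d4iIYyfch2nZQiNYiKlWmrY1d3d2VkRmVEQ0e6doiHd4iIdRW9qaqpZVZ5qWiVVouDR3d3dmZkRVQhJIlnh5l3iIdjOuy97ahXmqm5NIZ3jMY2d3d3d2SM3IMAWGeGZ3iIh1J+7dyDACerp4g0iZiM6DV3d3dlR73e/FA3V4UTaZh3RL/+xAAEq6qXd1ipmJvZM2eHZUNJh1bP63VFhAFpiHdEv/5gASv7h2iXaqd3i8giWIZDJIh4dEvv10JWVomHdlSP+iFEbdlTNqiLllaLyDRodmRYqau3J6zbhAE0VWZmU1mTJHebp0MkiIqGVYmoeJdFh5uqqqlXmbuoQiIAAkdSNBJoh4d1VlR3eHhlaImahRN6y6mIiXeIipm83rcwFHYwBrplVmZ3dmeIeXQ2vKh1Rqu5mIeId3dmd5zf/+lXzqEJ2VVnd3d3Vph6lTWtt2abypiIh3iHdmd3d4ms3bvf+GzZZneId4dlmWm5d4mnRqupiIiIiHd4ve7Jd4iaqZvcvchmeIhnh2WJZ7zJZnh4qWeIiHiId3rf/cuHeIiIibqspVd4h1eIdnl2eYiHWKumSIiHd4d3eamHeIiIh4iZmb1jZ4iFV4h2aZdkWblmmXRYiId4h3iJiImrupiIiIistyR4iHRoh2VXiGRryoZ4dniIh3iIrO7v/tuVRoiJrOtCRoiZZph3Z2RERHu5iHiIiIiIma3/x1VSAABYiIq8oxRniZhpqHeIhmZUaqiIiIiIiIus/9YAAAAEm6mHiWIANWeJlVvJiamt7JZqmIeIiHiIqn/5ITephn3+qqh4MAATVoqBGtypmIruyauYh3d3eIrRPIITac24M8yJuXiGREVVepEDeruoZWiszKiId3iIraBXQjVTIlYgm3acuZze23NZpQAAJ5qHVGre2oiIiIneMmZEZjAABjPLdnnMqazugRRmUwAAJpmGVEj+qHd4i/oFd4mWIgBpSfqIiKu5iK2zAANFVCAAJomGIG7qiHid9AeIq5QzJcpL+YmYiJiIi8plnd3KdkEAE2mDCP2YiL2AN4iqhTM56TvZmYdmZ3eJq97////8l1MQADUQe5iJuTJXiZmYZDe3G9qpdmd3d4iJqqqqzv/sl2UQAAAHiImnRWibqsuFIUQ826dneId4iIiIiIiIiby7uWMRNYuoiut2abu8yWQAA27Lhnd4iIiHd3d3eHVERXz/oin/65id+mV6updTIAAkvslmd2d3d3d3d3d4h2QSat/UPPypib3GNYuDESEAJVjtt1Z3Z3d3d3d3d3eJmER5q9l8yoiZl1M2jEAUMmu4jeyVRVZ3d3eHd3d3dmaJiJma7+7KmImCAkadUDZF36n/3bmHZVZ3eIh3iIiZh3eJma75VpuXiaYiNq6ANTXda//e3u7bdmd3d4iIh4vcuGeK/3AAK6iIvbUUnLAUFLtW//26rO/ZZmd3eId2aczad67mABA9uIic5xNpswEEu2NHmruYirqXZmZ3dmVniryZ3lAVUo/IiIrKd2SWEAS8hSAAOM2neKmHdmZlVFZq25znAVdSj+mIiKu8cVhiA4qXQzIAW+yXiqmHZlRWeJ24vYIld2M77IiIib6EFYh3iYh3dlICfeyYvKiHd5vduXvGEleHdCWtqIiIrctjRpqYiIiIdkEUntmLy7qr3ut2rFAleId2QznJiIeL3etzR4iIiIh3djEGzZebzM3sp2nGAVeIiIZBBcmIh4i6z+gjZ3d3eIiZhiA72WeauqhlioIkeImHh1MVuXd3eIib/nJHd3d4iId3YwKbl2VVRFeYQkZ4mFaXdlnJZnd3d3i/tDZ3eHiGQRV1ACmoVFVmeZYzVnmmBaeZerh0VVZ3eJ3FJGd3eIhkRlMRN2U0eHiJqYh1erQHt4h6p8pjJGZ3i8YjVmd3d4dlRXiZd3eYiJrN7YR7sgi3d2mmz/pDVWeKyURWVFRDMzR6vMuYiZiJuorehIuiCLiHVpaP/7ZDVom6ZVZTIjM0eaiLypiImrulSNyFmoIHuGZUdlz/+1Y1eKmGVmd3iru7pDiqmIm7mGRomGenMBioRHV3SMzvuTRniaqHeavN7culJGiJq7dUNnVEaKQAWKhVmqlGq77nRFeJq8uqqrqqqpl0RWirhmRIggJolAW6mHac3HbNu6qFRnd4qqqqqYmZmqqHZ4mIhUq1EDeFFsqIllecx47anek2d3eHdnq6mqvN7v/HZ5hjbO2TBIg2qYiWREaZae29+jVleImXWMyprN28/8Y1d0KsqrpRV1aZh4ZVQhR1nt3qRWZ4iZY0m6iZdSSaYyNWMqmJmsYUaIh3l3ZkAGhc7/tViIiJlAFYmIdCETUyMzMCh7/7qzFWd3eYdmZAO2nt+UaIiIm5RXdlVERVRWVSAQNp7/6KcSJFZ5h1ZlAclaiWV4iIibyphURVZ3dmnLUDVX3t/5emIkNpiHaIYgvGZWaJiZmZvbhkVnd3d2Vr2WmEr8rfpaqKxXh3dohzCvhZq7l3mrvftkV3d3eIdEerukXuqd10e735hkd2iHQJ+o7tupd4rexzR4d3d4h0R6ymOvub7GRpqImlNnaIdQj+12RHq5ZolTNoh3dniHM4zIRs7M77RGinWMg1dniFB//AAAFaymVDRoh3ZmZ4YijKZH3/7cUleKmL6zR3eIYm/j"/>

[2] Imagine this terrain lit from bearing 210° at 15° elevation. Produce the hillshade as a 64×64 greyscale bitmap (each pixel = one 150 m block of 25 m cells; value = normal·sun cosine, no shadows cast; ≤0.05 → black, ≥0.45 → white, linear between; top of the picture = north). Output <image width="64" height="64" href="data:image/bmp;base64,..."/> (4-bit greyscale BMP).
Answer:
<image width="64" height="64" href="data:image/bmp;base64,Qk12CAAAAAAAAHYAAAAoAAAAQAAAAEAAAAABAAQAAAAAAAAIAAATCwAAEwsAABAAAAAAAAAAAAAAABEREQAiIiIAMzMzAERERABVVVUAZmZmAHd3dwCIiIgAmZmZAKqqqgC7u7sAzMzMAN3d3QDu7u4A////AHiIh2VWZnd3d4iZmIm+2oiZYgATV3d2ZmZmeIiIiIQ0iIiHdmZmd3d4iJmIit7JiIdBEkV3dmZmdmd4iIiIdVaJmZiHZmZ3d3iJmIib7riHZDJGd3dlVnd3d3eIiIh3eKvMuph3Z3dmeImIiK3sl1MhJGd2ZVVniIiId4iIiIiIzdzMupmHd2Z4mYiJvdp0EAJXhmVVVoiIiIdniIiIiJrcuqvMy5h3Z4mYiIm8qFEBR6p1RFZnmHd4h2eJmYiJvMqpmbzLmIeJqpiIiaqFICaKqFQ0VniHZniHZ5qZmavdu6qZmqqZmJq6mIiZmGMTaJqFQ0VmeHZneId5qpmrze26qZmZiZmqu7qYiZmXUjeZmGRFZnd3d3d4iIqqmazdy5mImZiImaze3cuqq6hliph3ZVZ4h3d3iIiJqpmazdyqiIiJmIiJvN7u3dzNyom6h3d3d4iIiIiIiZqZiKzcupmIiIiIiZqrqrvM3d3LrLl3eHeIiIiIiImaqYiJrMqYiIiIiIiau7qYiJmru6q7p2Z4iHeIiIiIiaqod4m6mIiIiIiIiau6mYiIiImZiIl1VniHd4iIiIiImZmImql3iIiIiIiJmHZmZ3iIiIh3ZlNGeHd3iIiIiId4mZiZl3iIiIiIiIh2VFVnd4iIh3ZlMleId3iYiIiIh4mqmZiHiZiIiIiIh2VVVVZneIiHdkIUeIh3iZiImYiImqmJmIiZiIiIiIdkMiIiNGeIiHdTEUeIh3eZiImZmZmqqYiIiIiIiId3ZBAAABNYqqmIdSAUeIiHZ4iImZq7uqqoiIiIiIiIZWUQACNEaL3KmYdkI1eIiHZWiIiIiaqqq6iIiIiIiIcjQAADVmeJq6mZiHZ4qqmIdlZmZ3d3d3iamIiIiIiIdSMgATMzRXiamIiZmbzduYh2Z2VVZndlVoiIiIiIiIdRVSI0QyI2ibuYiJmarMy5iIeJl2VWZmZmVWeIiIiIhiBmVWZERXq73KmYiIiZmZiIiazMqYdmZmZURXiIiIh0AHd3dUV5vczsmZh3d3iIiJvN7v7tupd2ZlVVZ4iIh2IDd3dlVordvNuZiHZmd4iJrf//7u7cupdlVmZneIiGMTZ3d2VnirurypmHZ3d3iIirzLu7vMzMuph3eHeIiHYzZ4d2ZmeJmazbmHd3d4iIiImYiIiImrvMy6q7zLmIdlVnd2VVVniavtuXd3iIiIiIiIiId2Z3is3Mzf/+uYh2RWZ2RDNFeb3v2od3d4iIiIiIiIiHd3eKvLu+/+uYiGQkV2QhI1es///Jd3iIiIiIiIiIiIiJiauqqr3rqYh2QiRnUhJGi+///rh3iIiIiIiIiIiIiZmau6mZq6mIiHUyNndCNXi////8qImZmIiIiIiIiZmamZqqmIdmZ4iHdlVniERXic7c78qYmqqpiIiIiIiJmaqqmZmIYgJGiIh3iIiIVWeKzKq6h3d4mZmIiIiIiIiJqqmYiHUQBGiYiIiZiJhmaIq7qYZERFZneIiIiIiIiImZiId3UAFXm7mIiIiJqGZ4m8uYZCIjRWZmeImZiIiImZiHZmUQJoirqIiIiJqod4q8y5h2QzM0VmZ4iZmZmZmqmYZFQQJoiJmIiIiIiZiYm83bmIh3ZURFZ3eJmZmaq7uoZEMQJXiIiHeIiIiJmKqrzMqYiIiHZURFd4iJmqu7uXVEMAJXiIiIdniIiIiJq7u6qYiIiIiHZURWd3iJmqmGREQQJXiIiIh3iIiIiImbu6mIiIiIiIh3ZUVnd3d3dkNFUgJniHd4iJmpiIiIiImqqYiIiIiIh3d2ZVZ2ZVVENFZCNXiHdniZq7qYiIiIiImYiIiIiIh2Znh2ZndlVVVWdkRXiIdVeZq8ypmZiIiIiId3iIiIiHd4iImZh2Znd3d2Z4h3dkWZmqu6mrqYiIiId3eIiIiIiJqqrNyoeImIiHd4h3d1R6mZmqmszKmYiIh3eJmIiIiJqrzd3KmZmYiHdnd2Z2VYqZmZmavMuqmIiIeImZmZmqq83cy7mZmYiHZUVlRnVFmpmIiZqqqqqJiIh4mqqrvM3u7cqZmIiIh2VEVUNGZEaamIiZmZmJmYh4iHiau7ze7u3LqZiHeIh1REZlM0ZUSLuYiaqpmIiIl3iIiJq7vMzMuqmZmYd3dlRFaHVEZlV6y5iZqqmYiIeHiIiIiaqqqqmYiJmpmHZlRWeJh2d3Z5zKmZmIh4iId3iYd3eIiIiJiIiIiJmYdVRWaKuqqYd4q6mYh3ZlZ3d3iId3d4iId3eHd3d2Z3dURFVozLu6qImqqYiHdlRFZniXZWd4iIh2ZmZVVUMjQyJFVnrLu7upiKqYiId3ZUV3eIZlZ4iIiHVVVUQzISIiJFZni8zdy6mImZiIiHd2Z3h3hUNXiIiIdmdkMzIzRURXiImt3u3KmJmZiIiHd3eIiYdzM1eIiIiIh2Q0RFZ3d5qqq97v66l3mZqZmYd4iImal2Q0Z3eIiHd2VFVmd3iIm7ve//+5h2aKvLqYd3iIiaqXZlZ2Z3eHdkRFZ3d4iIiavO7e/Zh1Roq8uph3eIiJq5h2ZVVmZndkI1Z3d4iIiKu8y8/qiGQ1eamJh3d4iIirqHMiJFZmVDEUZ3d3eIiJrMuqzrmHUzV4h3iHd4iIiKqXUAEkVmZDITZ3d3eIiIm8uprMqGUxNnh3iYd3iIiImoQQEjRWdkMjV3d3eIiIiby5iruXUxFHiHiZh3eIiIiZYQ"/>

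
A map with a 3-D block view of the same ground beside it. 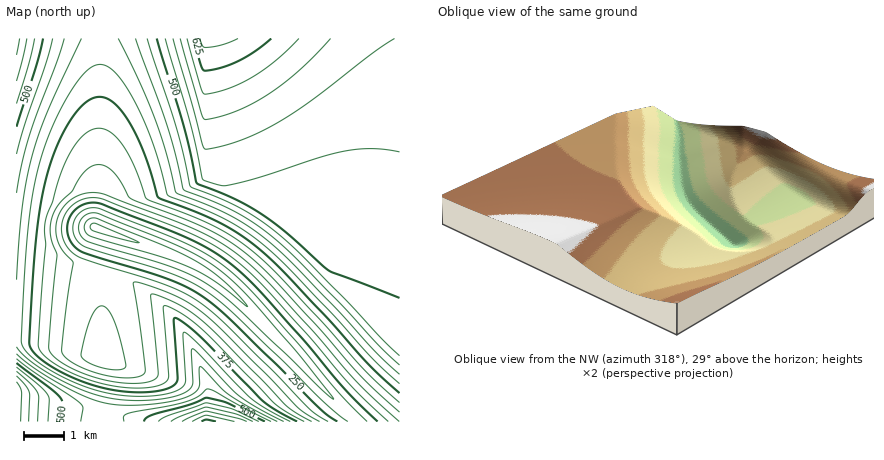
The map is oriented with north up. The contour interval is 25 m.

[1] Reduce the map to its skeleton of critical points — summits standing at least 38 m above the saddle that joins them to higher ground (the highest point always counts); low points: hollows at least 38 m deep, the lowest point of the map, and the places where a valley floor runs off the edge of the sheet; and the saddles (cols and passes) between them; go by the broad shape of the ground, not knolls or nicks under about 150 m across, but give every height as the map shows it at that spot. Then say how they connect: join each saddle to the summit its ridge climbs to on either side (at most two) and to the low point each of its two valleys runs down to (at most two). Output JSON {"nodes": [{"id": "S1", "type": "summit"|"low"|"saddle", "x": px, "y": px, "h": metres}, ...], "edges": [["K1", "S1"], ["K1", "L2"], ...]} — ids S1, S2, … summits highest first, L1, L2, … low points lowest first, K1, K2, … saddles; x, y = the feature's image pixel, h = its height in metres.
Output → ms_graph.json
{"nodes": [
{"id": "S1", "type": "summit", "x": 208, "y": 38, "h": 659},
{"id": "S2", "type": "summit", "x": 206, "y": 422, "h": 635},
{"id": "S3", "type": "summit", "x": 16, "y": 394, "h": 617},
{"id": "S4", "type": "summit", "x": 16, "y": 38, "h": 586},
{"id": "L1", "type": "low", "x": 96, "y": 228, "h": 138},
{"id": "K1", "type": "saddle", "x": 104, "y": 414, "h": 467},
{"id": "K2", "type": "saddle", "x": 104, "y": 270, "h": 283},
{"id": "K3", "type": "saddle", "x": 358, "y": 422, "h": 207}],
"edges": [["K1", "S2"], ["K1", "S3"], ["K1", "L1"], ["K2", "S2"], ["K2", "S4"], ["K2", "L1"], ["K3", "S1"], ["K3", "S2"], ["K3", "L1"]]}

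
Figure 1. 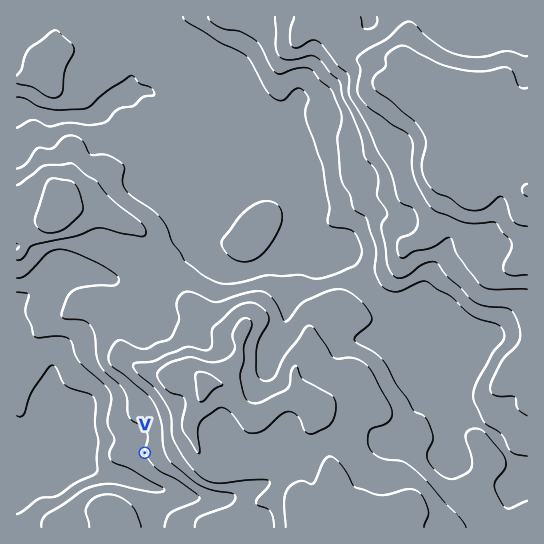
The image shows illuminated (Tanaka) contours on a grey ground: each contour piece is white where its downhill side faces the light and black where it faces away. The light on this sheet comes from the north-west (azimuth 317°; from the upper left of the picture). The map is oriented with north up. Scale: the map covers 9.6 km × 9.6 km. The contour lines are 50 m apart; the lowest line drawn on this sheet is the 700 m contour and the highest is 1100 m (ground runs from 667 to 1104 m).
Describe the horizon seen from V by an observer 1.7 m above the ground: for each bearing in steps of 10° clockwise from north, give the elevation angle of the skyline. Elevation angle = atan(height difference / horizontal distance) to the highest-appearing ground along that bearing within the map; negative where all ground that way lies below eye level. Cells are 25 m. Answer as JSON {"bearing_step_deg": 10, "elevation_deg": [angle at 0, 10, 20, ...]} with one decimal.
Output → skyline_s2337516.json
{"bearing_step_deg": 10, "elevation_deg": [4.5, 6.0, 7.4, 6.9, 7.5, 9.2, 10.2, 10.0, 9.6, 8.9, 7.8, 5.9, 4.0, 2.4, 2.1, 1.3, 0.2, -0.1, -0.1, 0.1, 0.6, 1.1, 0.8, -0.3, -1.6, -2.8, -3.1, -3.0, -2.6, -2.2, -1.8, -1.1, -0.8, 0.9, 1.9, 3.2]}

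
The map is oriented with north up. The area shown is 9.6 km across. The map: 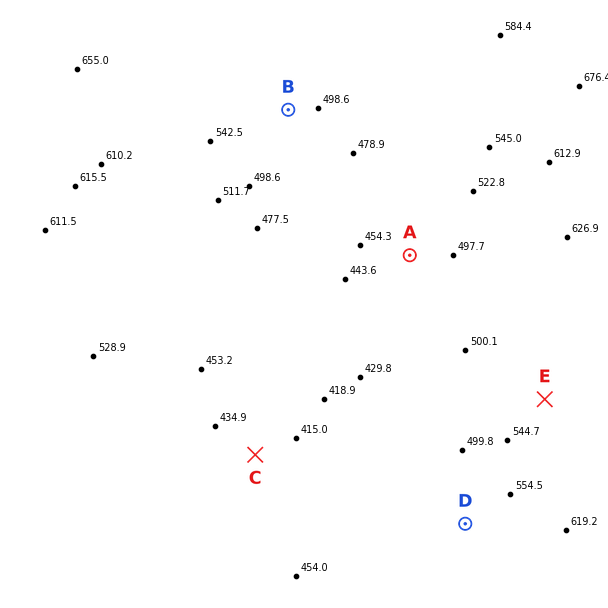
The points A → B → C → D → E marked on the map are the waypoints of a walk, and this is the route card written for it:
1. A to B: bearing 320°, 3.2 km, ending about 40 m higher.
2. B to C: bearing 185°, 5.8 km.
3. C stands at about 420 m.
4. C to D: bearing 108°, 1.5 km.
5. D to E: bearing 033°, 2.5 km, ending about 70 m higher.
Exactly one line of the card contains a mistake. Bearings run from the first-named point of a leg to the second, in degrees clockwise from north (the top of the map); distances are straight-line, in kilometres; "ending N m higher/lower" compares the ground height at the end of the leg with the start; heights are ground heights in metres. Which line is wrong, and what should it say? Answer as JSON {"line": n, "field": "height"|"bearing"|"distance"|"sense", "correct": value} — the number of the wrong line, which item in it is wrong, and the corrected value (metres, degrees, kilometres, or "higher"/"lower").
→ {"line": 4, "field": "distance", "correct": 3.7}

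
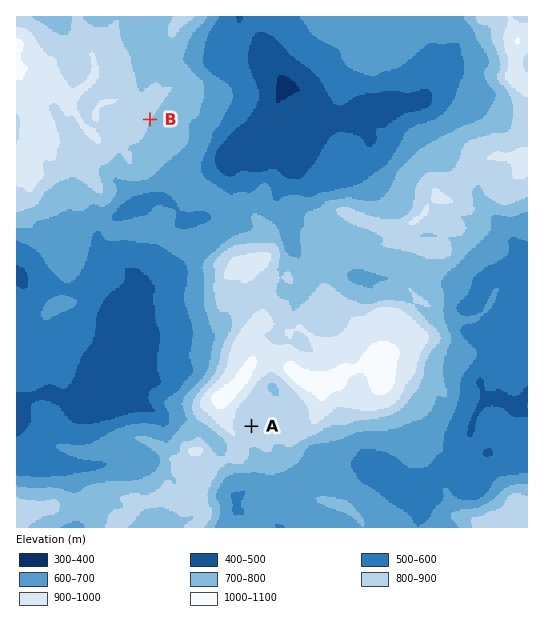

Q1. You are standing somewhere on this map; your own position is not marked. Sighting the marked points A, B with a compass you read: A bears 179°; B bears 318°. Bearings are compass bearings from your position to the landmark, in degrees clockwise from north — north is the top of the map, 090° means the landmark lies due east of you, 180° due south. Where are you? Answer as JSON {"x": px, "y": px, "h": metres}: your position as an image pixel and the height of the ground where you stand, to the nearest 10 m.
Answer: {"x": 248, "y": 228, "h": 690}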